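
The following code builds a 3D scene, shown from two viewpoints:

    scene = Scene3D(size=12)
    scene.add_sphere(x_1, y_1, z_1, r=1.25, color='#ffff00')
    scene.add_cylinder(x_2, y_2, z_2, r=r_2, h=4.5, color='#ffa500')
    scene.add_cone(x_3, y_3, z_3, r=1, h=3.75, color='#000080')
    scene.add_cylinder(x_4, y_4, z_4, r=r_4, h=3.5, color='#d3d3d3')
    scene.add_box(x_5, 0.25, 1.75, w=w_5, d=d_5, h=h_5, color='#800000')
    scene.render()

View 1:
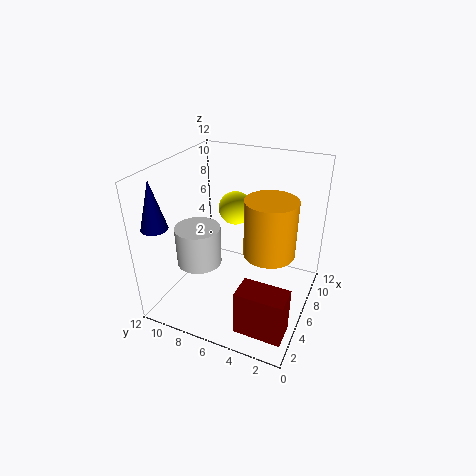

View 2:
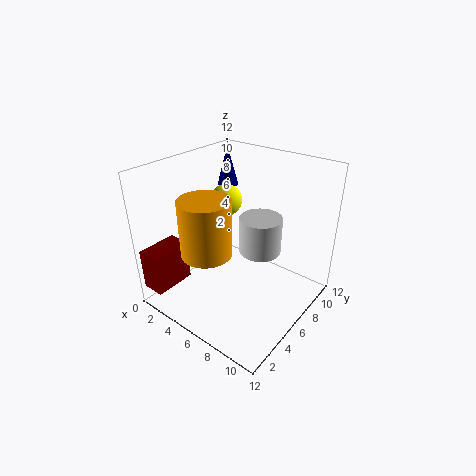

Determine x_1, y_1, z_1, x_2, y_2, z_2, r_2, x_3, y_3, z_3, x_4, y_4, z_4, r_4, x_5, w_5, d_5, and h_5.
x_1 = 5; y_1 = 5.75; z_1 = 9.25; x_2 = 5.25; y_2 = 3; z_2 = 5.75; r_2 = 2; x_3 = 1.25; y_3 = 10.5; z_3 = 8.25; x_4 = 5.75; y_4 = 9.75; z_4 = 2.75; r_4 = 2; x_5 = 0.25; w_5 = 2; d_5 = 3.5; h_5 = 3.5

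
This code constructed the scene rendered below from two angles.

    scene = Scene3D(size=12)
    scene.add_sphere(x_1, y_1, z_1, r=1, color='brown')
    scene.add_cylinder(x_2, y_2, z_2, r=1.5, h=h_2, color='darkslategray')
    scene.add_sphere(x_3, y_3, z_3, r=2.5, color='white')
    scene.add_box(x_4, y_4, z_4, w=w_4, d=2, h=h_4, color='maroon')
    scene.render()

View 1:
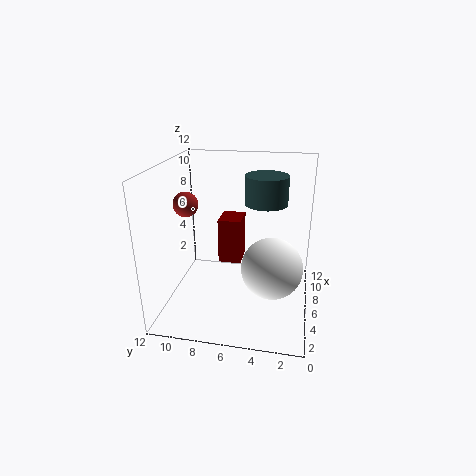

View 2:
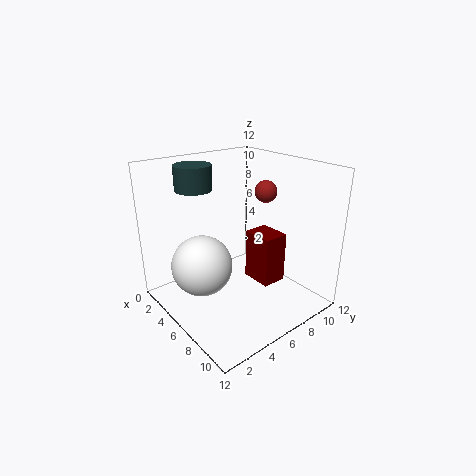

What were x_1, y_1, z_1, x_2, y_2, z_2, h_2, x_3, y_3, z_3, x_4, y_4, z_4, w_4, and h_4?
x_1 = 5
y_1 = 10
z_1 = 9
x_2 = 3.5
y_2 = 3.5
z_2 = 10
h_2 = 2
x_3 = 5
y_3 = 3
z_3 = 4
x_4 = 7
y_4 = 6
z_4 = 3
w_4 = 2.5
h_4 = 4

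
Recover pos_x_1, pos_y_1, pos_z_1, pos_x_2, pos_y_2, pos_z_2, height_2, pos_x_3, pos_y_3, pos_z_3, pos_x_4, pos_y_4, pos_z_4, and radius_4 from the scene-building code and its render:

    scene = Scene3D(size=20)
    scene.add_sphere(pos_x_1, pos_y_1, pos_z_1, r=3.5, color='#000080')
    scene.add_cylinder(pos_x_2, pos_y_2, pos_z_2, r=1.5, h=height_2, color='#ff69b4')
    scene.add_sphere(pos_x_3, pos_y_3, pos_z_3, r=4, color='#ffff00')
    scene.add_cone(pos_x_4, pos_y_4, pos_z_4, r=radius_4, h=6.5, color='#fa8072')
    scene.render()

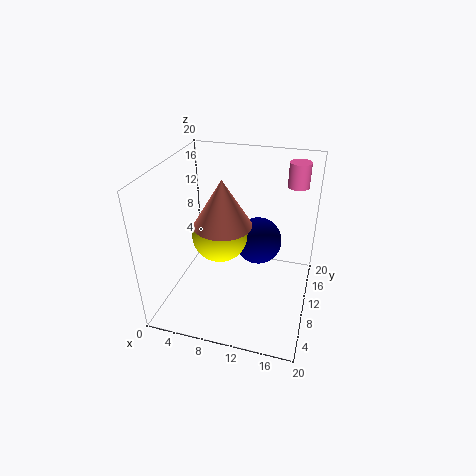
pos_x_1 = 12
pos_y_1 = 14
pos_z_1 = 7.5
pos_x_2 = 17
pos_y_2 = 16
pos_z_2 = 16
height_2 = 3.5
pos_x_3 = 7
pos_y_3 = 11
pos_z_3 = 9.5
pos_x_4 = 8
pos_y_4 = 9.5
pos_z_4 = 12
radius_4 = 4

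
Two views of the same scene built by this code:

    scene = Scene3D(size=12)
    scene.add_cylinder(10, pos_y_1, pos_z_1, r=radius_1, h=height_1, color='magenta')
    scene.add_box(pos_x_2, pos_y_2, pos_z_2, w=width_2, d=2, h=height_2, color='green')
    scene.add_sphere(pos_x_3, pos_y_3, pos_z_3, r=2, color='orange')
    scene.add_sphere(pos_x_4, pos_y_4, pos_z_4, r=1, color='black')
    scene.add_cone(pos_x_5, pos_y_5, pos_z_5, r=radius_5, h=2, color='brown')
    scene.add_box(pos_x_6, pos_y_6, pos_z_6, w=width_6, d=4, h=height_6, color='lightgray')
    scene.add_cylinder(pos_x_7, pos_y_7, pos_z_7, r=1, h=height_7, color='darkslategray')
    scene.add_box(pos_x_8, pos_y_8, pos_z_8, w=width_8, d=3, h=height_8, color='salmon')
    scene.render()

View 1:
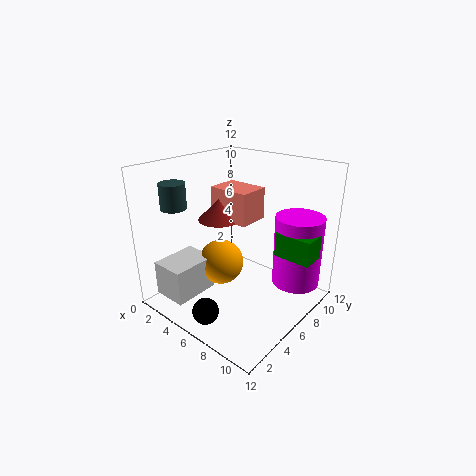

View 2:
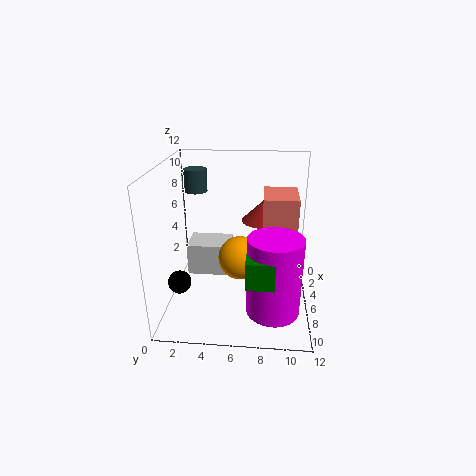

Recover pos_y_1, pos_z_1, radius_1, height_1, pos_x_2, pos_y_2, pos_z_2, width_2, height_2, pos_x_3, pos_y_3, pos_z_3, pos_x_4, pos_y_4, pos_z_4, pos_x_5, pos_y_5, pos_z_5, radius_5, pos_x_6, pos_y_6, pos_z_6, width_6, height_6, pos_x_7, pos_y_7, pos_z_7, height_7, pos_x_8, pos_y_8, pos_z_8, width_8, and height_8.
pos_y_1 = 9, pos_z_1 = 2, radius_1 = 2, height_1 = 6, pos_x_2 = 9, pos_y_2 = 7, pos_z_2 = 5, width_2 = 3, height_2 = 2, pos_x_3 = 4, pos_y_3 = 6, pos_z_3 = 3, pos_x_4 = 7, pos_y_4 = 1, pos_z_4 = 2, pos_x_5 = 2, pos_y_5 = 8, pos_z_5 = 6, radius_5 = 2, pos_x_6 = 1, pos_y_6 = 1, pos_z_6 = 1, width_6 = 3, height_6 = 3, pos_x_7 = 3, pos_y_7 = 2, pos_z_7 = 9, height_7 = 2, pos_x_8 = 1, pos_y_8 = 8, pos_z_8 = 6, width_8 = 4, height_8 = 3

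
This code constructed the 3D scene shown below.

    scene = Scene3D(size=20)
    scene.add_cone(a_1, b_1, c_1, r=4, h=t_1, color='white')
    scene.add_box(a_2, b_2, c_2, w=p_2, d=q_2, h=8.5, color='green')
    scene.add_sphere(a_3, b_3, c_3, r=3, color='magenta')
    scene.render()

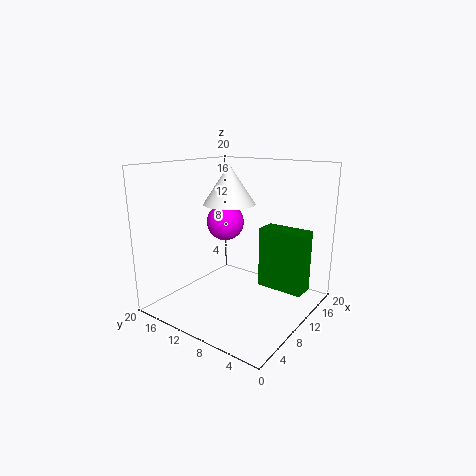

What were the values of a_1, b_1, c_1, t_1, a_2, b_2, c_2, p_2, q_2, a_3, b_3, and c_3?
a_1 = 14; b_1 = 14.5; c_1 = 13.5; t_1 = 6; a_2 = 11.5; b_2 = 1; c_2 = 3; p_2 = 3; q_2 = 6.5; a_3 = 15.5; b_3 = 16.5; c_3 = 10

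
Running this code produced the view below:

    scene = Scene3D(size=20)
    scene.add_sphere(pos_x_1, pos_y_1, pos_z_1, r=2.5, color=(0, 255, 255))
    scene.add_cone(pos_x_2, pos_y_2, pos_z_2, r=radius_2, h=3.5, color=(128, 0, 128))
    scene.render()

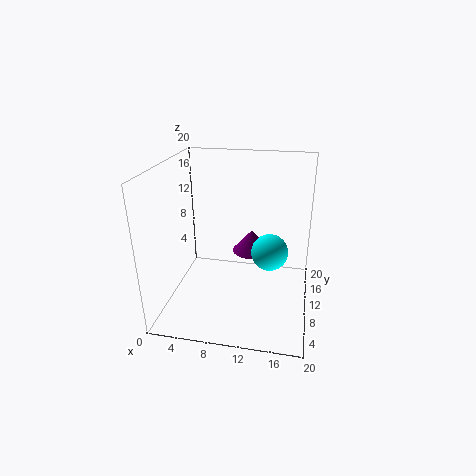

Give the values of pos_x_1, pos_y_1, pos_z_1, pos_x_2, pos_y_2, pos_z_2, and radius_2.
pos_x_1 = 14.5, pos_y_1 = 9.5, pos_z_1 = 8.5, pos_x_2 = 11, pos_y_2 = 16, pos_z_2 = 5, radius_2 = 3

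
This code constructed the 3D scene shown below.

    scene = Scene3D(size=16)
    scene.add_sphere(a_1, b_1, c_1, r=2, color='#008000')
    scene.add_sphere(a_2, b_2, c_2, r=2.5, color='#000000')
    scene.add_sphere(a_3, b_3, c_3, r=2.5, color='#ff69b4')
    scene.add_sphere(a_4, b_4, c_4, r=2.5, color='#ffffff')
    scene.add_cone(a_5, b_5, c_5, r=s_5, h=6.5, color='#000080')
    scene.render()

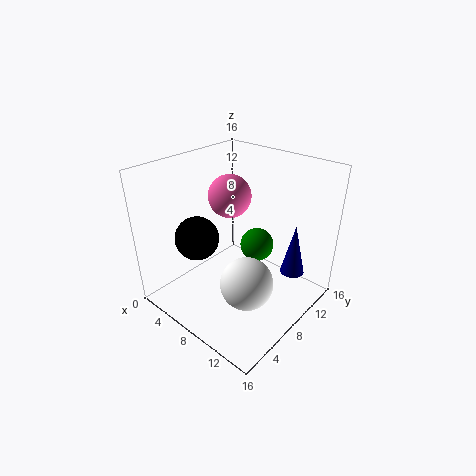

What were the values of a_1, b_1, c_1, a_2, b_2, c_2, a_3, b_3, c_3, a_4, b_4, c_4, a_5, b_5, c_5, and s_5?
a_1 = 8; b_1 = 11.5; c_1 = 5.5; a_2 = 4; b_2 = 5.5; c_2 = 7.5; a_3 = 5; b_3 = 10; c_3 = 11.5; a_4 = 13; b_4 = 3.5; c_4 = 7; a_5 = 11.5; b_5 = 14.5; c_5 = 1.5; s_5 = 1.5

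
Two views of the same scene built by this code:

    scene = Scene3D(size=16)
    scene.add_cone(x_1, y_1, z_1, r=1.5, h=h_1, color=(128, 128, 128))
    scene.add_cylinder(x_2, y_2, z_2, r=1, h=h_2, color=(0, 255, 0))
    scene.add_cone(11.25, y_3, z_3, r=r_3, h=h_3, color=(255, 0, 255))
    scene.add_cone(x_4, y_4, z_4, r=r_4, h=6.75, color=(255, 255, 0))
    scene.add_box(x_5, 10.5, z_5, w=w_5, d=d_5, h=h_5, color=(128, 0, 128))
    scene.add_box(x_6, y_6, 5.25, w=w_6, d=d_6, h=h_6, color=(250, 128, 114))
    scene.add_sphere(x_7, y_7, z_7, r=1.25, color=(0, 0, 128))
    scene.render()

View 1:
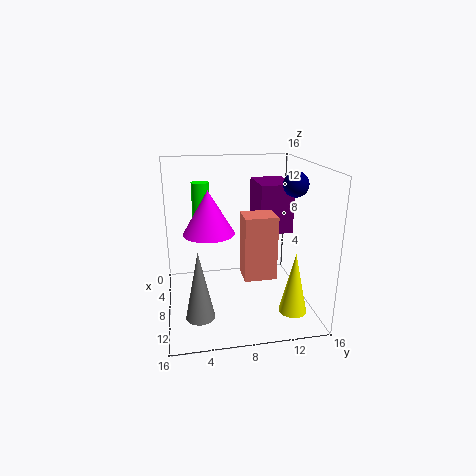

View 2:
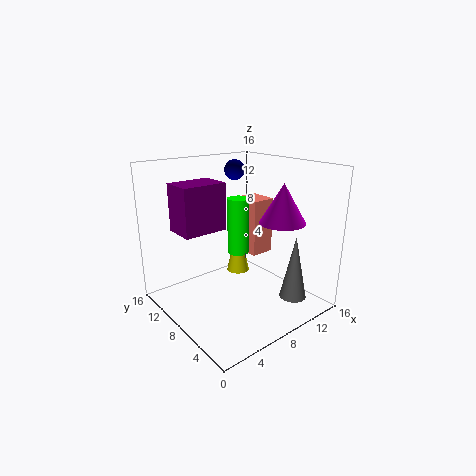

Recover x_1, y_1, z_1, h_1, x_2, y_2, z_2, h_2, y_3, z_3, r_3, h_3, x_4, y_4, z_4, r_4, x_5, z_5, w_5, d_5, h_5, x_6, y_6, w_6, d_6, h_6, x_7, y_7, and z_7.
x_1 = 12.25
y_1 = 3.25
z_1 = 1.25
h_1 = 7.25
x_2 = 5
y_2 = 4.25
z_2 = 8.5
h_2 = 5.25
y_3 = 4.5
z_3 = 10
r_3 = 2.5
h_3 = 4.25
x_4 = 12.25
y_4 = 13.25
z_4 = 0.75
r_4 = 1.5
x_5 = 3
z_5 = 8.25
w_5 = 5.25
d_5 = 3.75
h_5 = 5.5
x_6 = 10.25
y_6 = 7.75
w_6 = 2.75
d_6 = 3.25
h_6 = 6.5
x_7 = 11.5
y_7 = 13
z_7 = 14.5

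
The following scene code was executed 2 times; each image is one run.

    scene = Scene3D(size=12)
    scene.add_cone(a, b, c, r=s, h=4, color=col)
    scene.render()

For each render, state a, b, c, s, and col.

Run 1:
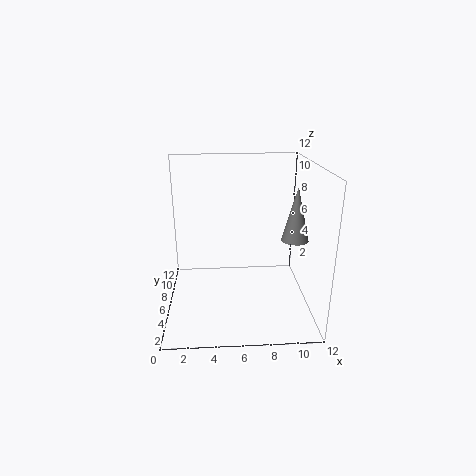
a = 10
b = 3
c = 7
s = 1
col = 'gray'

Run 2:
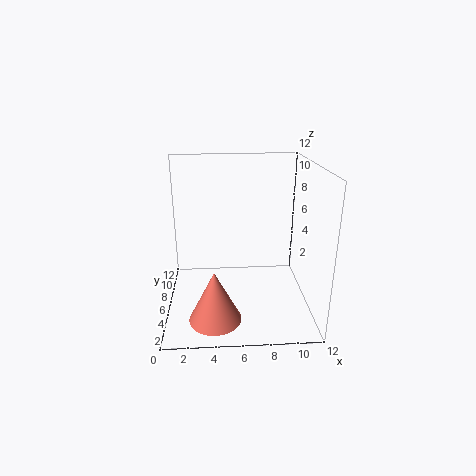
a = 4
b = 2
c = 1
s = 2
col = 'salmon'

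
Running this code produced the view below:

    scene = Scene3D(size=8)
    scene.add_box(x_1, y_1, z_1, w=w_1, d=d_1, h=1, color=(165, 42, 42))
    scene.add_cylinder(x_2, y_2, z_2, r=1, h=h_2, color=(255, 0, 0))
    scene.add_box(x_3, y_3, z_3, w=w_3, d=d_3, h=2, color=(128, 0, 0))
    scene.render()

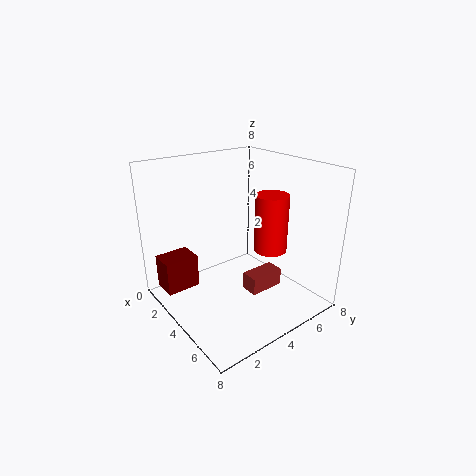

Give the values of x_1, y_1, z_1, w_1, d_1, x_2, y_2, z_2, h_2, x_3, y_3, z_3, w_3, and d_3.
x_1 = 4.5, y_1 = 4, z_1 = 1, w_1 = 1, d_1 = 2, x_2 = 4, y_2 = 6.5, z_2 = 2.5, h_2 = 3.5, x_3 = 0.5, y_3 = 0.5, z_3 = 0.5, w_3 = 1.5, d_3 = 2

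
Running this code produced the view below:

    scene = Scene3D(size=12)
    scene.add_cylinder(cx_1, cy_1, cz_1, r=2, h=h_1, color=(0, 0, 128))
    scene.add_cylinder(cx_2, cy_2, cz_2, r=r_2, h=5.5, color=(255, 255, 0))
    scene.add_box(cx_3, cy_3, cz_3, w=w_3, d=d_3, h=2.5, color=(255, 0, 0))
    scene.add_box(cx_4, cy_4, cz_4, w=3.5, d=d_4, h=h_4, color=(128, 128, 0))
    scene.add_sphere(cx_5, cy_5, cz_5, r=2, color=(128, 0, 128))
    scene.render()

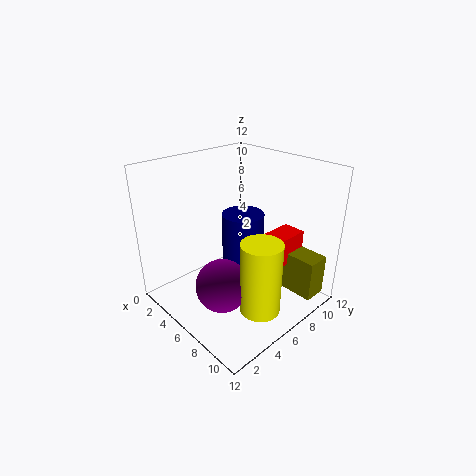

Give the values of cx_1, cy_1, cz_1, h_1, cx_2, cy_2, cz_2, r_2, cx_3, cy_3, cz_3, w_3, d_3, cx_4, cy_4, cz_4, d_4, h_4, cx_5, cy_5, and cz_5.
cx_1 = 3.5, cy_1 = 9, cz_1 = 1.5, h_1 = 5, cx_2 = 10.5, cy_2 = 4, cz_2 = 2.5, r_2 = 1.5, cx_3 = 7, cy_3 = 8, cz_3 = 3.5, w_3 = 2, d_3 = 3, cx_4 = 8, cy_4 = 9, cz_4 = 1, d_4 = 2, h_4 = 3.5, cx_5 = 8, cy_5 = 2.5, cz_5 = 4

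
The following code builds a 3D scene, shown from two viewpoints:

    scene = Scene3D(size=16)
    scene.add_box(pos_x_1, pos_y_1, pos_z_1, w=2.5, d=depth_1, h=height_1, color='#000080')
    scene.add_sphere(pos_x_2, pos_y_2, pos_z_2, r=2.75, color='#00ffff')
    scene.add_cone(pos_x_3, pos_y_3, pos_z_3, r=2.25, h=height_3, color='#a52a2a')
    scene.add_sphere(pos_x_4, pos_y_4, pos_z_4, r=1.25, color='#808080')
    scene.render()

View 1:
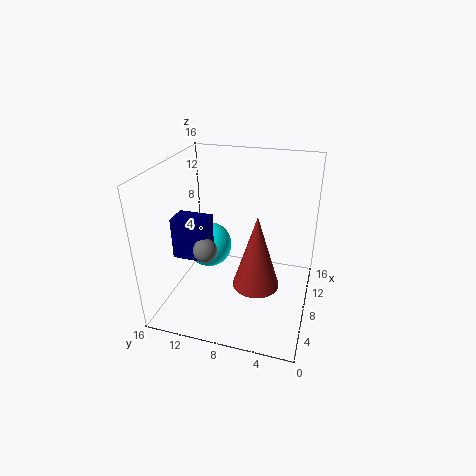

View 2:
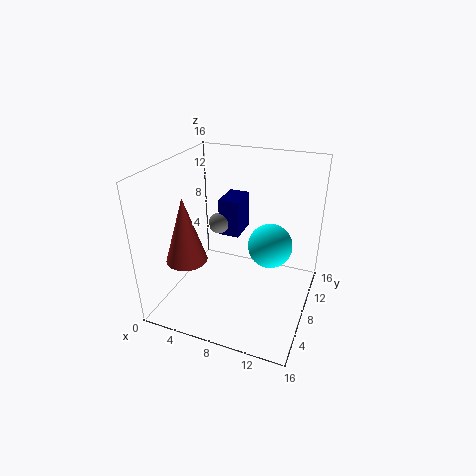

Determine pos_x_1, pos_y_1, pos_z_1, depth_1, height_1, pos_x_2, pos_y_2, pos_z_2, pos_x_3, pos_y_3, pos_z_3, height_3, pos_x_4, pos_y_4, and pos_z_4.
pos_x_1 = 4.5; pos_y_1 = 10.5; pos_z_1 = 6.5; depth_1 = 3.75; height_1 = 4.5; pos_x_2 = 10.5; pos_y_2 = 12.5; pos_z_2 = 5; pos_x_3 = 3.25; pos_y_3 = 4.75; pos_z_3 = 6; height_3 = 7.25; pos_x_4 = 4.5; pos_y_4 = 10.5; pos_z_4 = 8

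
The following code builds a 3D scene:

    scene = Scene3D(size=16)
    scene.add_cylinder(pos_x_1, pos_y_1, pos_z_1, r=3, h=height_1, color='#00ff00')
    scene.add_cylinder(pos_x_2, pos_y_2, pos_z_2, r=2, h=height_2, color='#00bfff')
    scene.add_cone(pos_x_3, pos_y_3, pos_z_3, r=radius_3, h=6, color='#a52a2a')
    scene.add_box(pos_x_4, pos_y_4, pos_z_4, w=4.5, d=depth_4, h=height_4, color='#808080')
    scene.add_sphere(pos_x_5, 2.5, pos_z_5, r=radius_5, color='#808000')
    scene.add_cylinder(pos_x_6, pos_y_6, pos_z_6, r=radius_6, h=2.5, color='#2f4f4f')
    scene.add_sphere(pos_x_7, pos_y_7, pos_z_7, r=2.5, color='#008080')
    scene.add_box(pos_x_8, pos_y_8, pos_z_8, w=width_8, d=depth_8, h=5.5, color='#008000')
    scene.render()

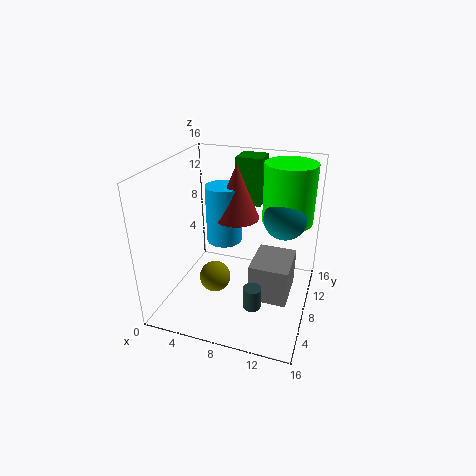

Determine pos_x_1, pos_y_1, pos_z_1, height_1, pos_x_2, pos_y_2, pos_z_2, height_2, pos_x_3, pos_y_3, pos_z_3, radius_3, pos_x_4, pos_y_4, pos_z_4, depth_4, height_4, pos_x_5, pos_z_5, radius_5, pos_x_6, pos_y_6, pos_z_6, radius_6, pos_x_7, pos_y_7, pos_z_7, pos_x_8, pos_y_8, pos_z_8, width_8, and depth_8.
pos_x_1 = 12.5, pos_y_1 = 13, pos_z_1 = 8.5, height_1 = 7, pos_x_2 = 6, pos_y_2 = 9, pos_z_2 = 7, height_2 = 6.5, pos_x_3 = 7.5, pos_y_3 = 9, pos_z_3 = 10, radius_3 = 2.5, pos_x_4 = 9.5, pos_y_4 = 7, pos_z_4 = 0.5, depth_4 = 5.5, height_4 = 4.5, pos_x_5 = 7.5, pos_z_5 = 6.5, radius_5 = 1.5, pos_x_6 = 10.5, pos_y_6 = 5.5, pos_z_6 = 1, radius_6 = 1, pos_x_7 = 12.5, pos_y_7 = 11.5, pos_z_7 = 9.5, pos_x_8 = 6.5, pos_y_8 = 11.5, pos_z_8 = 10.5, width_8 = 3, depth_8 = 3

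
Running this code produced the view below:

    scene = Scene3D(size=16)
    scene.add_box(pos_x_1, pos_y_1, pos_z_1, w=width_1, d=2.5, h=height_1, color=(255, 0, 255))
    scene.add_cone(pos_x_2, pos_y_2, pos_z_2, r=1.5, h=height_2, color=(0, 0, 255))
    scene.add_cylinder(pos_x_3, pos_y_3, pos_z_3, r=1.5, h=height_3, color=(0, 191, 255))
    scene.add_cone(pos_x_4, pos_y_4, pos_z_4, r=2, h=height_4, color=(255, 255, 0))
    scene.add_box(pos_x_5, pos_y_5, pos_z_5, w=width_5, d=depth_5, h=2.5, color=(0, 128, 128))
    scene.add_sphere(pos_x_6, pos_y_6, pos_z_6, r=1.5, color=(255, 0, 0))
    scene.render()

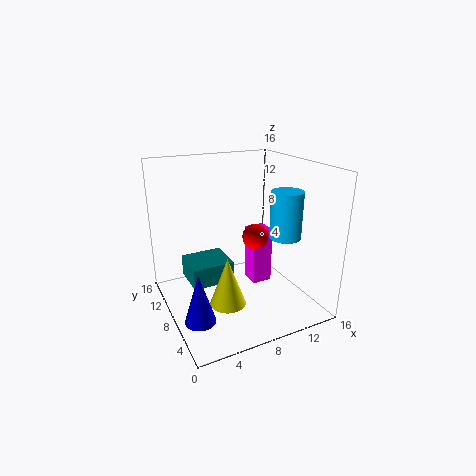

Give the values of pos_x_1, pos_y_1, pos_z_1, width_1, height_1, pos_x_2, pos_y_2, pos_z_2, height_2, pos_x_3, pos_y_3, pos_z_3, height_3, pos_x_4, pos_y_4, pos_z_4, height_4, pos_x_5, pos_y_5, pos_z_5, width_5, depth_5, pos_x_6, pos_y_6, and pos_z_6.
pos_x_1 = 11
pos_y_1 = 9.5
pos_z_1 = 0.5
width_1 = 2.5
height_1 = 7
pos_x_2 = 1.5
pos_y_2 = 3
pos_z_2 = 2.5
height_2 = 5
pos_x_3 = 10
pos_y_3 = 2
pos_z_3 = 10
height_3 = 4.5
pos_x_4 = 6
pos_y_4 = 6.5
pos_z_4 = 1
height_4 = 5.5
pos_x_5 = 3
pos_y_5 = 9
pos_z_5 = 2
width_5 = 5
depth_5 = 4.5
pos_x_6 = 10.5
pos_y_6 = 8.5
pos_z_6 = 7.5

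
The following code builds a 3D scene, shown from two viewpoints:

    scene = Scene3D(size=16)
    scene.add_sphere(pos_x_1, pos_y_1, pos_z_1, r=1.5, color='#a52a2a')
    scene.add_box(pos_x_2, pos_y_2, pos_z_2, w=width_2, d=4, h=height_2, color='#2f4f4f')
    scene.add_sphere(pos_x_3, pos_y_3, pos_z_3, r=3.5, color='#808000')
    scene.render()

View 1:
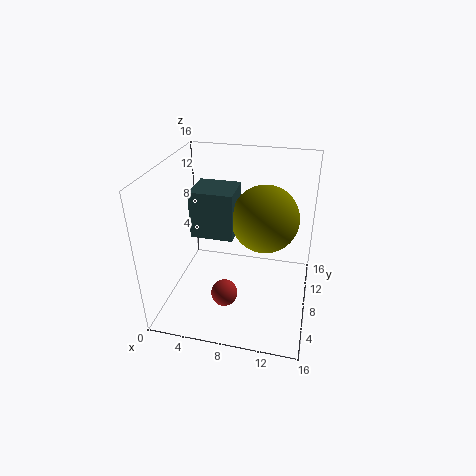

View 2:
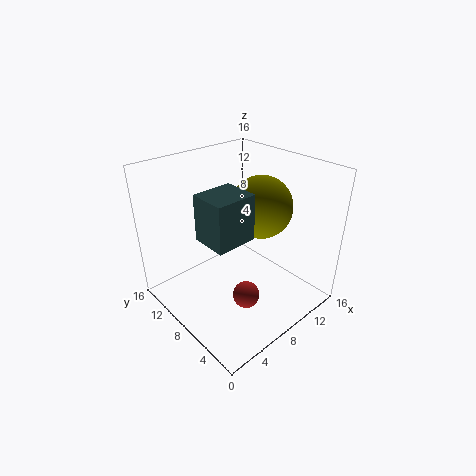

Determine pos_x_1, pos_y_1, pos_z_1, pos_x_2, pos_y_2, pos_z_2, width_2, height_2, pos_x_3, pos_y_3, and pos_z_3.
pos_x_1 = 7, pos_y_1 = 5.5, pos_z_1 = 2, pos_x_2 = 3.5, pos_y_2 = 5.5, pos_z_2 = 9, width_2 = 4.5, height_2 = 5, pos_x_3 = 11, pos_y_3 = 7.5, pos_z_3 = 11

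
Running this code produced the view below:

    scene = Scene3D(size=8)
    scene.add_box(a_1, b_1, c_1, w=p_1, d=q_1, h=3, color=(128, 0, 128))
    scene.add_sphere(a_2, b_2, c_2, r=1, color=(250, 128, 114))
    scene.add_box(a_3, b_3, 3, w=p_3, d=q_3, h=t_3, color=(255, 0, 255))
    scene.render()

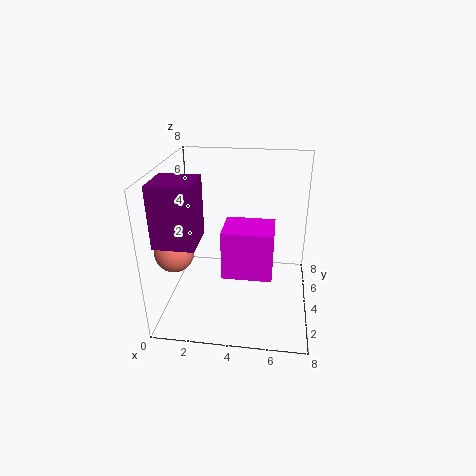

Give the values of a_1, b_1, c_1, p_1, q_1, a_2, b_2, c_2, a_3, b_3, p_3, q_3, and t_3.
a_1 = 0.5
b_1 = 0.5
c_1 = 5
p_1 = 2
q_1 = 2
a_2 = 1
b_2 = 2
c_2 = 4
a_3 = 3.5
b_3 = 1.5
p_3 = 2.5
q_3 = 2
t_3 = 2.5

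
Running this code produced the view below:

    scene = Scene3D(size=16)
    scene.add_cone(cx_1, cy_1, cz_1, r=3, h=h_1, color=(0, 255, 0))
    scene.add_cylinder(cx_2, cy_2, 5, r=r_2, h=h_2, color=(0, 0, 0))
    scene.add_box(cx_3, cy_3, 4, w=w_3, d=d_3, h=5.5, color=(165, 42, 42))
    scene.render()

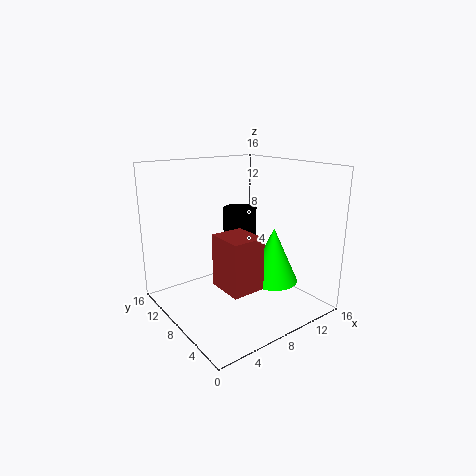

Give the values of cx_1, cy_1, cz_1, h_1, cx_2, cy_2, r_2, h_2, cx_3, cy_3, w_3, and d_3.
cx_1 = 12.5
cy_1 = 7
cz_1 = 2
h_1 = 6.5
cx_2 = 10.5
cy_2 = 11
r_2 = 2
h_2 = 5.5
cx_3 = 4
cy_3 = 3
w_3 = 3.5
d_3 = 4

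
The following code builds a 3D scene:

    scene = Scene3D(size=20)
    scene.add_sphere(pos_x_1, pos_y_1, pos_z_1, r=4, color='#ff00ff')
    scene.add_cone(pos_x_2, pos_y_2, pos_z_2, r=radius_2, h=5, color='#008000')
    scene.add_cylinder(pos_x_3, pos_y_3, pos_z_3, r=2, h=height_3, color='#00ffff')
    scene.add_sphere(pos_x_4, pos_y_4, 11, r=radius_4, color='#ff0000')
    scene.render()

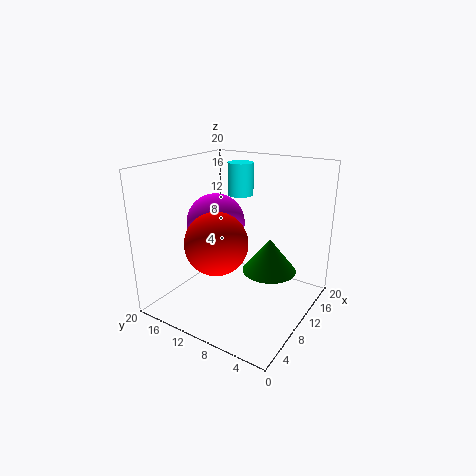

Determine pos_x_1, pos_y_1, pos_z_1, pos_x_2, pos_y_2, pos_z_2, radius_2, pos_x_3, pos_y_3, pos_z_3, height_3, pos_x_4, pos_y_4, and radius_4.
pos_x_1 = 9; pos_y_1 = 13; pos_z_1 = 12; pos_x_2 = 14; pos_y_2 = 7; pos_z_2 = 4; radius_2 = 4; pos_x_3 = 17; pos_y_3 = 14; pos_z_3 = 14; height_3 = 5; pos_x_4 = 5; pos_y_4 = 10; radius_4 = 4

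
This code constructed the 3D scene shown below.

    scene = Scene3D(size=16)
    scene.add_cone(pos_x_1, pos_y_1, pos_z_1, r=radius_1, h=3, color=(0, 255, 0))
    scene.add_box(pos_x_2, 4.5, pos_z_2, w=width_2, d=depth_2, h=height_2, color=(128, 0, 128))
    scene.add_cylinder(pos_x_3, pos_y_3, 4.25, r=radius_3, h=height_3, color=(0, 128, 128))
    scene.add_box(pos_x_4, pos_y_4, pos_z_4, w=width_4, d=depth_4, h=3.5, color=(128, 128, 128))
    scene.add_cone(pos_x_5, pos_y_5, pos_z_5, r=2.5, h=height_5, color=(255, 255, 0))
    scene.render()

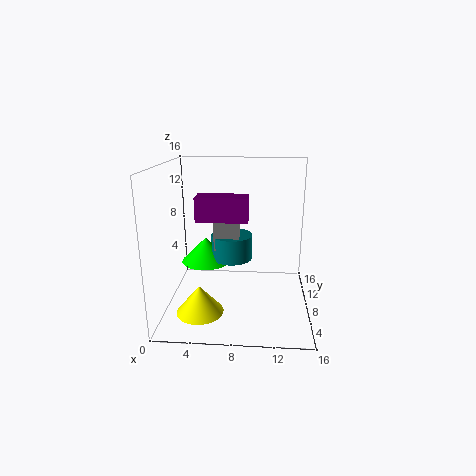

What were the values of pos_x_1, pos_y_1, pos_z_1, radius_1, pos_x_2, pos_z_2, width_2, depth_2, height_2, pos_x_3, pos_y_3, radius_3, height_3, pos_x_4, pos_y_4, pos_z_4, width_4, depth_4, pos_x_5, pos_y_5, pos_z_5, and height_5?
pos_x_1 = 3.75; pos_y_1 = 11.25; pos_z_1 = 3.75; radius_1 = 3; pos_x_2 = 4; pos_z_2 = 10.75; width_2 = 5.25; depth_2 = 2.25; height_2 = 2.5; pos_x_3 = 7; pos_y_3 = 11.25; radius_3 = 2.5; height_3 = 3; pos_x_4 = 5; pos_y_4 = 9.5; pos_z_4 = 5.75; width_4 = 3; depth_4 = 2.25; pos_x_5 = 4.25; pos_y_5 = 4; pos_z_5 = 1; height_5 = 3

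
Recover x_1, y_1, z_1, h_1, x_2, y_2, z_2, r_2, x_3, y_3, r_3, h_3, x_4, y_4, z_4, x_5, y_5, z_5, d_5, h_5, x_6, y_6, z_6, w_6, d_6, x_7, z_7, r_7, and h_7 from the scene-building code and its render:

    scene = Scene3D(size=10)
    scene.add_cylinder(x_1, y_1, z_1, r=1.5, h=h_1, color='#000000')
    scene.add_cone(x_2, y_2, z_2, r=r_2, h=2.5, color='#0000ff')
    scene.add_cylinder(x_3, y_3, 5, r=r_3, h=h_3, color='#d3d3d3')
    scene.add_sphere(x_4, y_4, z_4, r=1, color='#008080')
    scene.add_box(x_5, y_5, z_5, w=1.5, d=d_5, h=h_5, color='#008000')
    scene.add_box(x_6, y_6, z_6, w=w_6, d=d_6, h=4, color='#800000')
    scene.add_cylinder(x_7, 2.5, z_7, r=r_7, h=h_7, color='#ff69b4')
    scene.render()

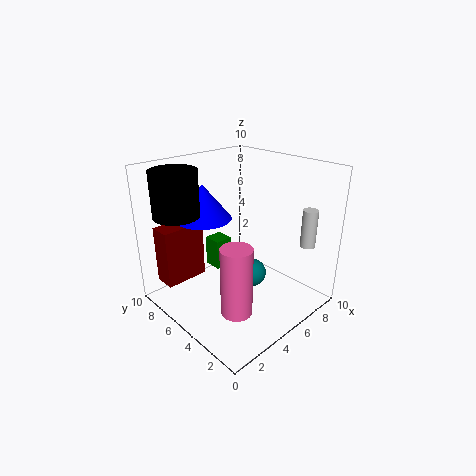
x_1 = 1.5, y_1 = 7, z_1 = 7, h_1 = 3, x_2 = 4, y_2 = 7.5, z_2 = 6, r_2 = 2, x_3 = 7.5, y_3 = 1, r_3 = 0.5, h_3 = 2.5, x_4 = 6, y_4 = 4.5, z_4 = 2, x_5 = 6, y_5 = 8.5, z_5 = 0.5, d_5 = 1.5, h_5 = 2.5, x_6 = 0.5, y_6 = 7, z_6 = 2, w_6 = 3, d_6 = 1.5, x_7 = 2.5, z_7 = 1.5, r_7 = 1, h_7 = 4.5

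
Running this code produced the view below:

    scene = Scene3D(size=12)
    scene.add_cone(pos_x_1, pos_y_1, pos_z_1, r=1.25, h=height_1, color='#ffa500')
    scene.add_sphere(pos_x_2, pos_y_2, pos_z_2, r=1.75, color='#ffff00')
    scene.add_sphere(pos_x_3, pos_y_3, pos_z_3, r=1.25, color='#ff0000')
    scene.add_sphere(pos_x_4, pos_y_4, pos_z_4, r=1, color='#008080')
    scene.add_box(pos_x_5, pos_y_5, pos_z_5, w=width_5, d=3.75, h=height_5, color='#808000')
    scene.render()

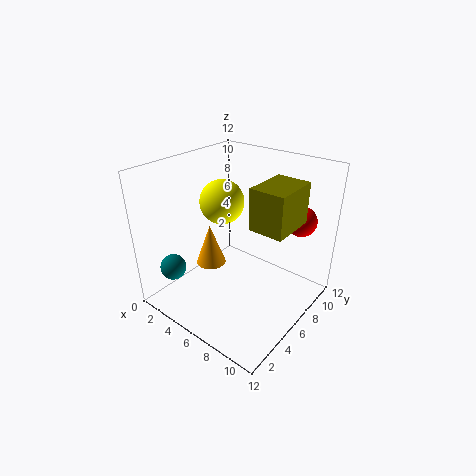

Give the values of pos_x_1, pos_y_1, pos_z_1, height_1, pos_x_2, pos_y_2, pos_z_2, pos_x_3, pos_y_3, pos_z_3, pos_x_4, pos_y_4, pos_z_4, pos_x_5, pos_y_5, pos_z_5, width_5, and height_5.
pos_x_1 = 4; pos_y_1 = 4.75; pos_z_1 = 3.5; height_1 = 3.5; pos_x_2 = 5; pos_y_2 = 5.25; pos_z_2 = 9.25; pos_x_3 = 10; pos_y_3 = 9.25; pos_z_3 = 7.5; pos_x_4 = 3.5; pos_y_4 = 1; pos_z_4 = 4.75; pos_x_5 = 8; pos_y_5 = 4.75; pos_z_5 = 8; width_5 = 2.75; height_5 = 3.25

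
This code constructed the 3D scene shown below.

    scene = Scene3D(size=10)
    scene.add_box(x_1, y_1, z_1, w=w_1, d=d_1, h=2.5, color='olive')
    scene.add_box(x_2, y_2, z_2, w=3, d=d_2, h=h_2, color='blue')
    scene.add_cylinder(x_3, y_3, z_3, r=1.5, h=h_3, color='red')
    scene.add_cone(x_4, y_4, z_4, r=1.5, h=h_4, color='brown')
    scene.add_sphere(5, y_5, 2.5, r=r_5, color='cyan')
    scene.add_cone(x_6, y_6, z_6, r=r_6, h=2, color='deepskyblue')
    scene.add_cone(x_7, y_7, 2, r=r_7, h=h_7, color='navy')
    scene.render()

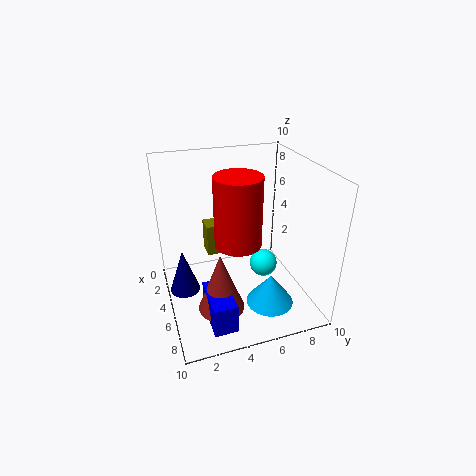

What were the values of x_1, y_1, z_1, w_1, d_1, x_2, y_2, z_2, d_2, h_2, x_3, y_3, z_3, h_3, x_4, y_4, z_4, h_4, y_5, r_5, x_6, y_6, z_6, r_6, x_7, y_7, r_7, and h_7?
x_1 = 0.5
y_1 = 3.5
z_1 = 2
w_1 = 1.5
d_1 = 2
x_2 = 6.5
y_2 = 2
z_2 = 1
d_2 = 1.5
h_2 = 2
x_3 = 6.5
y_3 = 4.5
z_3 = 5.5
h_3 = 4.5
x_4 = 7.5
y_4 = 3
z_4 = 1.5
h_4 = 4
y_5 = 7
r_5 = 1
x_6 = 8.5
y_6 = 6
z_6 = 2
r_6 = 1.5
x_7 = 5.5
y_7 = 1
r_7 = 1
h_7 = 3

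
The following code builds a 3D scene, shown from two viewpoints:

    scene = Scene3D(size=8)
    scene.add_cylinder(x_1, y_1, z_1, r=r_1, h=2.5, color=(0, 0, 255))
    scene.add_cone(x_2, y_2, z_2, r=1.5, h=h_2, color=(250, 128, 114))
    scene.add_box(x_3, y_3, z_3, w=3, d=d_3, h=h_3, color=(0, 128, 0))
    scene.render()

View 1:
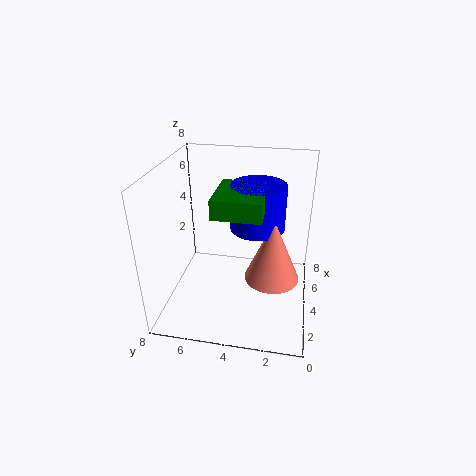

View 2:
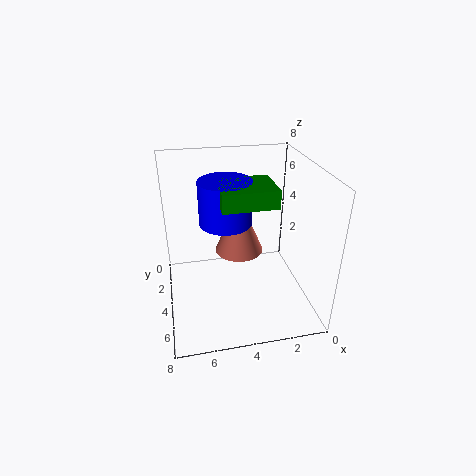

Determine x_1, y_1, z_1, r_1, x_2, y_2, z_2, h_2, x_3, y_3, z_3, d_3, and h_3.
x_1 = 4.5; y_1 = 3; z_1 = 4.5; r_1 = 1.5; x_2 = 3.5; y_2 = 2; z_2 = 2; h_2 = 3.5; x_3 = 2; y_3 = 2.5; z_3 = 6; d_3 = 2.5; h_3 = 1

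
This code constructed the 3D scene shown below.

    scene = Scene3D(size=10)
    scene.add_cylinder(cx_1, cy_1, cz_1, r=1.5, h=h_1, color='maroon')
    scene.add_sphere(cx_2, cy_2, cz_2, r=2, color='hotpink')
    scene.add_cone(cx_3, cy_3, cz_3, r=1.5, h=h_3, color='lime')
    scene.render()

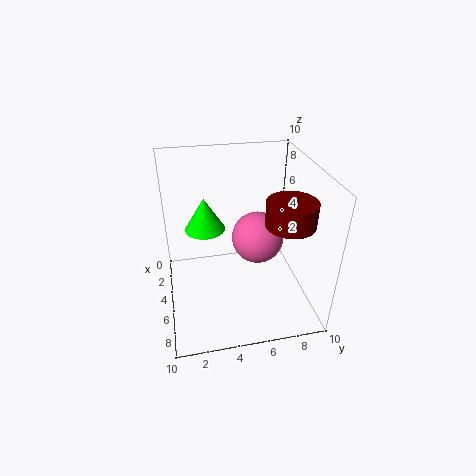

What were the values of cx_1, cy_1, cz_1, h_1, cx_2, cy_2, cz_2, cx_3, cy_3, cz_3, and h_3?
cx_1 = 8
cy_1 = 7.5
cz_1 = 7.5
h_1 = 1.5
cx_2 = 3
cy_2 = 7
cz_2 = 3.5
cx_3 = 2.5
cy_3 = 3
cz_3 = 4.5
h_3 = 2.5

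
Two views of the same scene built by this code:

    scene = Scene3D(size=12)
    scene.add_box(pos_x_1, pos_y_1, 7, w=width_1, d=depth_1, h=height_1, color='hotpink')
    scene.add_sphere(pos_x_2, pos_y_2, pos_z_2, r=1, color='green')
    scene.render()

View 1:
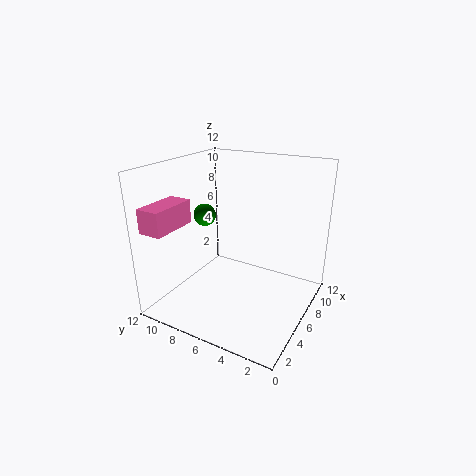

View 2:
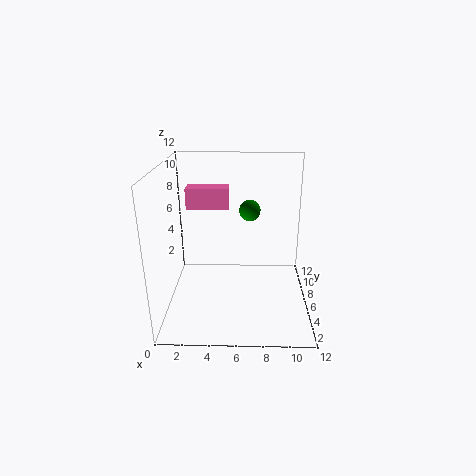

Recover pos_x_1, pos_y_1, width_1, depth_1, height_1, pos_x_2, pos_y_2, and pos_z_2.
pos_x_1 = 1, pos_y_1 = 10, width_1 = 4, depth_1 = 2, height_1 = 2, pos_x_2 = 7, pos_y_2 = 10, pos_z_2 = 7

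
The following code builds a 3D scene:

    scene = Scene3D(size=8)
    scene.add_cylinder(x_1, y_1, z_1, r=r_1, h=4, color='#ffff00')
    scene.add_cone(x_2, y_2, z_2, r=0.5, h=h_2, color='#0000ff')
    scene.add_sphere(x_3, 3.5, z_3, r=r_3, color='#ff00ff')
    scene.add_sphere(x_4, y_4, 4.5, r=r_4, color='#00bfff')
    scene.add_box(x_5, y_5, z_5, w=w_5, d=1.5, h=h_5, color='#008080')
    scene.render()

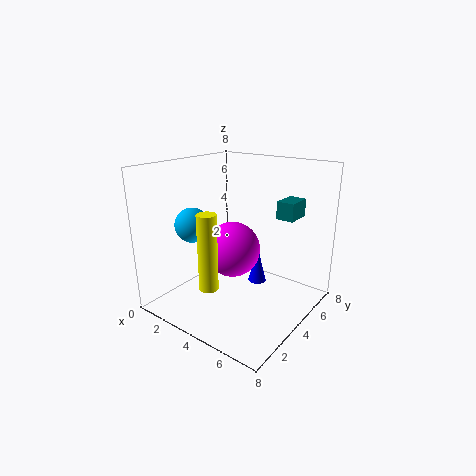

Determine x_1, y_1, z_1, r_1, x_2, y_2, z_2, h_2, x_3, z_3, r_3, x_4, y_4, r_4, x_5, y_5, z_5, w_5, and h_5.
x_1 = 4; y_1 = 1.5; z_1 = 2; r_1 = 0.5; x_2 = 5; y_2 = 4.5; z_2 = 1.5; h_2 = 2; x_3 = 4; z_3 = 3.5; r_3 = 1.5; x_4 = 1.5; y_4 = 3; r_4 = 1; x_5 = 5.5; y_5 = 5.5; z_5 = 5; w_5 = 1; h_5 = 1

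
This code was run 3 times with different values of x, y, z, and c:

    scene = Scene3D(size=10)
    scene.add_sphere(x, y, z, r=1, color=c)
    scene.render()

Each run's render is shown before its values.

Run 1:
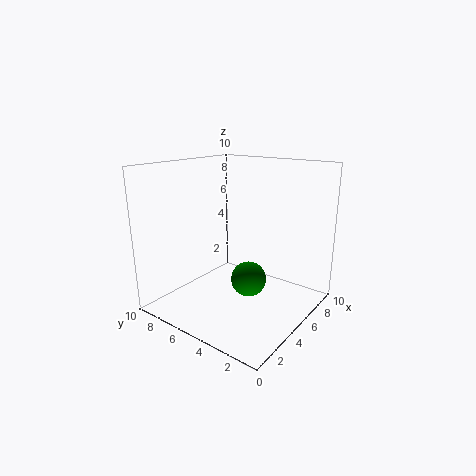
x = 2; y = 2; z = 4; c = 'green'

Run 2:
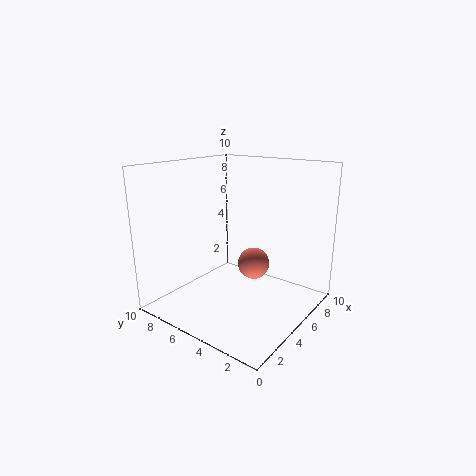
x = 4; y = 3; z = 4; c = 'salmon'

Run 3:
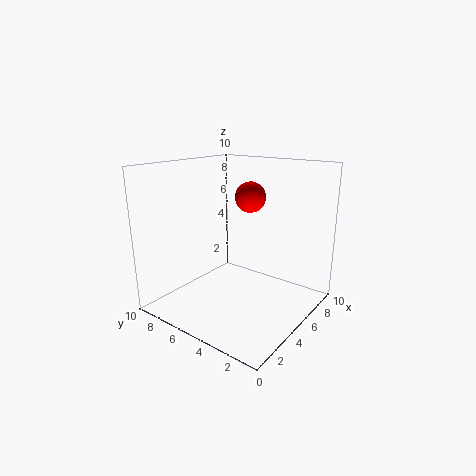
x = 5; y = 4; z = 8; c = 'red'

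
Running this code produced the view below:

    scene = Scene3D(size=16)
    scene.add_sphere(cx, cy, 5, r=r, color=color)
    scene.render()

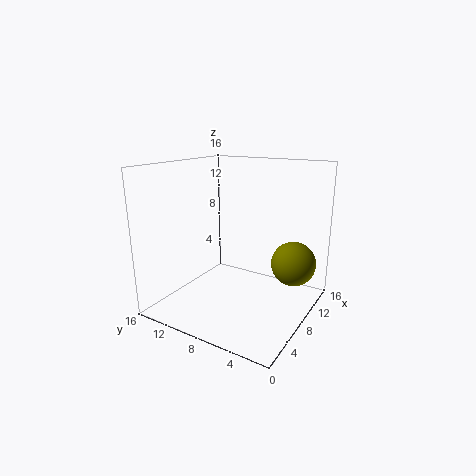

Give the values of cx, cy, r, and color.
cx = 11; cy = 2.5; r = 2.5; color = 'olive'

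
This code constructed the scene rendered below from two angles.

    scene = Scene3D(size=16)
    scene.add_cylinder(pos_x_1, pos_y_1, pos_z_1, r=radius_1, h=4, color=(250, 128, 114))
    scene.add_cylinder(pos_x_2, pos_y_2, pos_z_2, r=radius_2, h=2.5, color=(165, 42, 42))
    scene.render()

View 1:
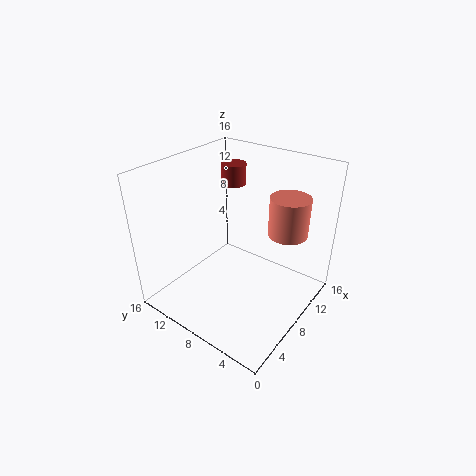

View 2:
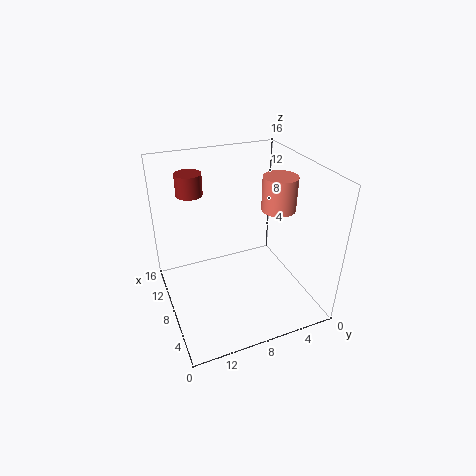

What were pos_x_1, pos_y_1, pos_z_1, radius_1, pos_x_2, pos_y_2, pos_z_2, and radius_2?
pos_x_1 = 9; pos_y_1 = 2.5; pos_z_1 = 10; radius_1 = 2; pos_x_2 = 12.5; pos_y_2 = 12; pos_z_2 = 12; radius_2 = 1.5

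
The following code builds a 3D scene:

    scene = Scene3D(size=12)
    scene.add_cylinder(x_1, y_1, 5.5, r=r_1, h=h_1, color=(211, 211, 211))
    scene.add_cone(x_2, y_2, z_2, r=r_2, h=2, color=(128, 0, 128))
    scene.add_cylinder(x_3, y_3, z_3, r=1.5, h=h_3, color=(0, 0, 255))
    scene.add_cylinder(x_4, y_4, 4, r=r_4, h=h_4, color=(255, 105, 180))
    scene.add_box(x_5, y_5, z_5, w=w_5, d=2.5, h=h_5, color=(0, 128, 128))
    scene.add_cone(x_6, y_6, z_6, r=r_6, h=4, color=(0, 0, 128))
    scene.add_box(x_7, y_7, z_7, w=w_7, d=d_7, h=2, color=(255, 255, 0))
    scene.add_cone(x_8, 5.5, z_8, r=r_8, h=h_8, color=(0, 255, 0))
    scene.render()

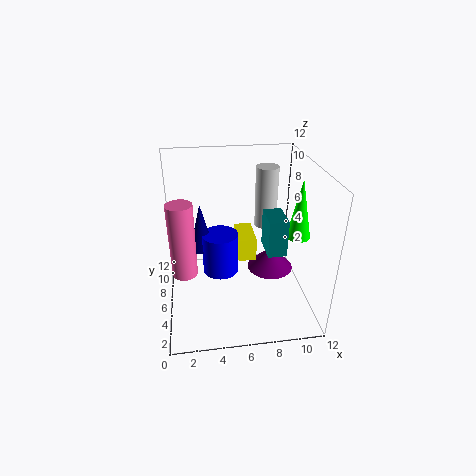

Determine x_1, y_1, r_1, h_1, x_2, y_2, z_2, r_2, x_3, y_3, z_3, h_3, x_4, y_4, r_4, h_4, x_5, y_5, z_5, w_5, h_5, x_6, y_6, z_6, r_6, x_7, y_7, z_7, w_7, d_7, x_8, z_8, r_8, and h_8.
x_1 = 9, y_1 = 9, r_1 = 1, h_1 = 5.5, x_2 = 9, y_2 = 6.5, z_2 = 2.5, r_2 = 2, x_3 = 4.5, y_3 = 6, z_3 = 3, h_3 = 3.5, x_4 = 1.5, y_4 = 4.5, r_4 = 1, h_4 = 6, x_5 = 8, y_5 = 3.5, z_5 = 5.5, w_5 = 1.5, h_5 = 3, x_6 = 3, y_6 = 6.5, z_6 = 5, r_6 = 1, x_7 = 6, y_7 = 5.5, z_7 = 4, w_7 = 1.5, d_7 = 3, x_8 = 11, z_8 = 6, r_8 = 1, h_8 = 5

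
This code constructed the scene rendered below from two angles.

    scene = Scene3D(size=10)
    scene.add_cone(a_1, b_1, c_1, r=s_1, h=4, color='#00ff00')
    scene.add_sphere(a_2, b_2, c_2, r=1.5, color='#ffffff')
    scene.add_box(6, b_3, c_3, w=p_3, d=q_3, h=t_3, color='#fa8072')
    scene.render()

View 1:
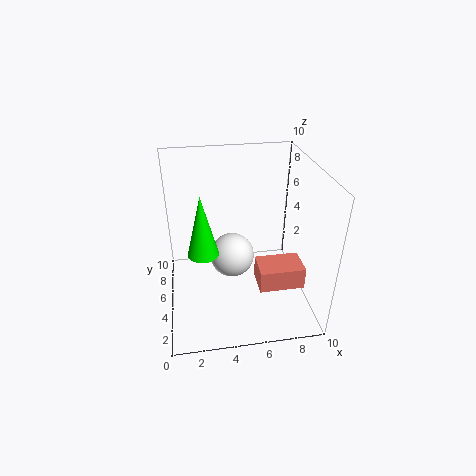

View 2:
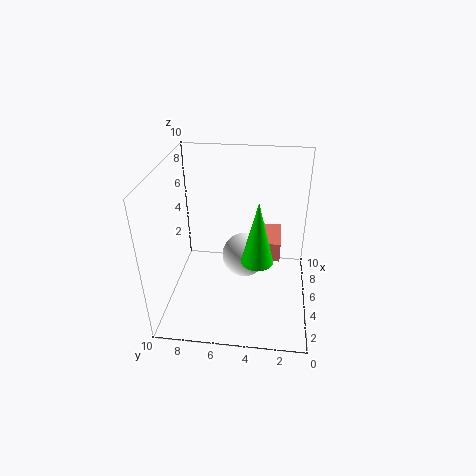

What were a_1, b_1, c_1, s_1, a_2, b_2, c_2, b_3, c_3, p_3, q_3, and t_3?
a_1 = 2.5
b_1 = 3.5
c_1 = 5
s_1 = 1
a_2 = 4.5
b_2 = 4.5
c_2 = 4
b_3 = 2
c_3 = 2.5
p_3 = 3
q_3 = 2
t_3 = 1.5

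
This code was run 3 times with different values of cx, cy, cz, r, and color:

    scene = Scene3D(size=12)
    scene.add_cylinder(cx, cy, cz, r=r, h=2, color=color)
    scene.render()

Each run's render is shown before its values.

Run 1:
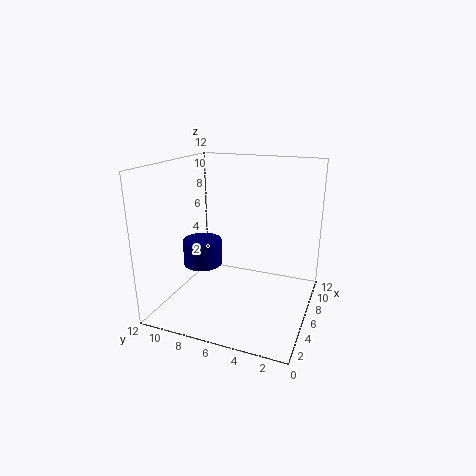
cx = 3.5; cy = 8; cz = 4.5; r = 1.5; color = 'navy'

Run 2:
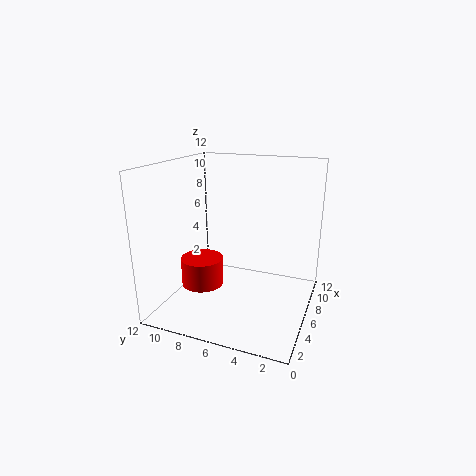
cx = 1.5; cy = 7; cz = 4; r = 1.5; color = 'red'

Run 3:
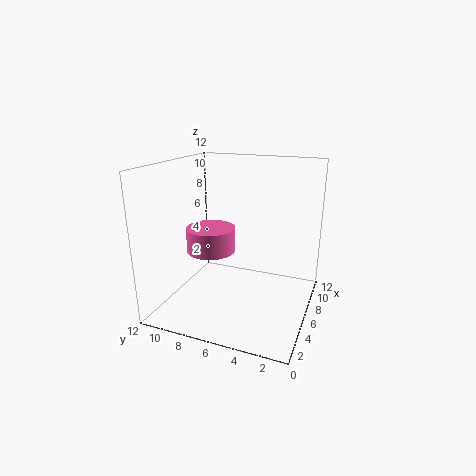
cx = 5; cy = 8; cz = 5; r = 2; color = 'hotpink'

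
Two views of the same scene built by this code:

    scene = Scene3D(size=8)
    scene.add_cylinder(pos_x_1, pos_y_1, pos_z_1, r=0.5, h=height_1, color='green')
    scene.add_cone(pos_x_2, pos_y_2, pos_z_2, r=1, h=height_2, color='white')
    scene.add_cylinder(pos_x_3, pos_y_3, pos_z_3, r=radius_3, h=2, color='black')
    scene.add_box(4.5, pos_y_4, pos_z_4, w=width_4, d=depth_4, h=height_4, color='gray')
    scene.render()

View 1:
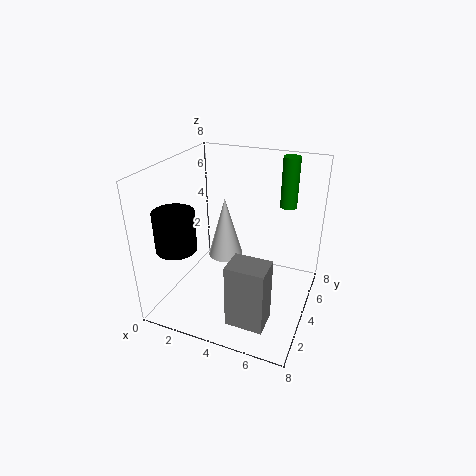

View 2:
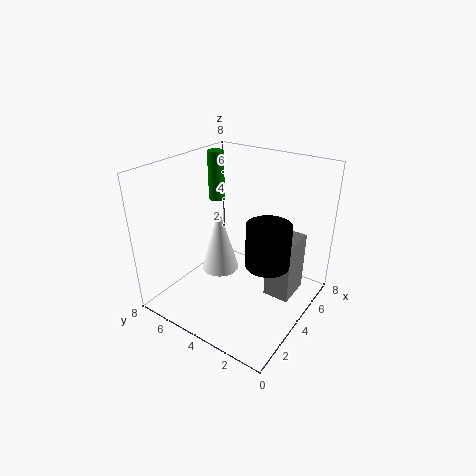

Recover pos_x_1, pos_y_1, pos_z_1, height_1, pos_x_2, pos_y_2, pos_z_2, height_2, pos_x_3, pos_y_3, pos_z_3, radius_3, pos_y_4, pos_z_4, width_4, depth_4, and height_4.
pos_x_1 = 6, pos_y_1 = 7, pos_z_1 = 5, height_1 = 3, pos_x_2 = 3, pos_y_2 = 4.5, pos_z_2 = 2.5, height_2 = 3.5, pos_x_3 = 2, pos_y_3 = 1, pos_z_3 = 4.5, radius_3 = 1, pos_y_4 = 1, pos_z_4 = 0.5, width_4 = 2, depth_4 = 1.5, height_4 = 3.5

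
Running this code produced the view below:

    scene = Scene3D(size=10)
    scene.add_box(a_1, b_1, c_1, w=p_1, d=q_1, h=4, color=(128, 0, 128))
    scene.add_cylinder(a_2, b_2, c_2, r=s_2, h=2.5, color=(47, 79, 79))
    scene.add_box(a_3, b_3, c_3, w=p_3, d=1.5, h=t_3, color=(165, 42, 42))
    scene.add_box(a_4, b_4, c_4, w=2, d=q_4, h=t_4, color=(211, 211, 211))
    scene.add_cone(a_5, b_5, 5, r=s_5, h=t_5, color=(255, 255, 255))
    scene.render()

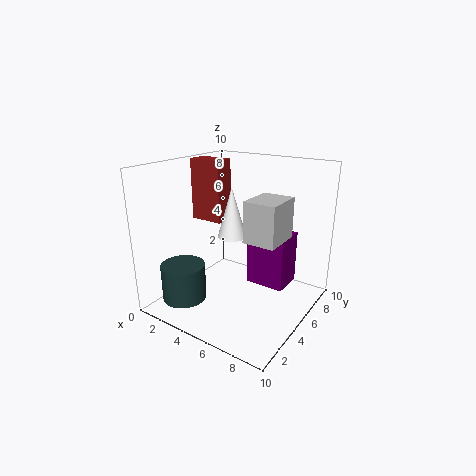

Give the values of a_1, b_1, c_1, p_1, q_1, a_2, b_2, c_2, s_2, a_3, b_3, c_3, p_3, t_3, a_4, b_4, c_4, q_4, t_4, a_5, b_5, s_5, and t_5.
a_1 = 4.5; b_1 = 7; c_1 = 0.5; p_1 = 3; q_1 = 2.5; a_2 = 2.5; b_2 = 2; c_2 = 1; s_2 = 1.5; a_3 = 0.5; b_3 = 5.5; c_3 = 5.5; p_3 = 2.5; t_3 = 4.5; a_4 = 7; b_4 = 2.5; c_4 = 6; q_4 = 2.5; t_4 = 2.5; a_5 = 4.5; b_5 = 5; s_5 = 1; t_5 = 3.5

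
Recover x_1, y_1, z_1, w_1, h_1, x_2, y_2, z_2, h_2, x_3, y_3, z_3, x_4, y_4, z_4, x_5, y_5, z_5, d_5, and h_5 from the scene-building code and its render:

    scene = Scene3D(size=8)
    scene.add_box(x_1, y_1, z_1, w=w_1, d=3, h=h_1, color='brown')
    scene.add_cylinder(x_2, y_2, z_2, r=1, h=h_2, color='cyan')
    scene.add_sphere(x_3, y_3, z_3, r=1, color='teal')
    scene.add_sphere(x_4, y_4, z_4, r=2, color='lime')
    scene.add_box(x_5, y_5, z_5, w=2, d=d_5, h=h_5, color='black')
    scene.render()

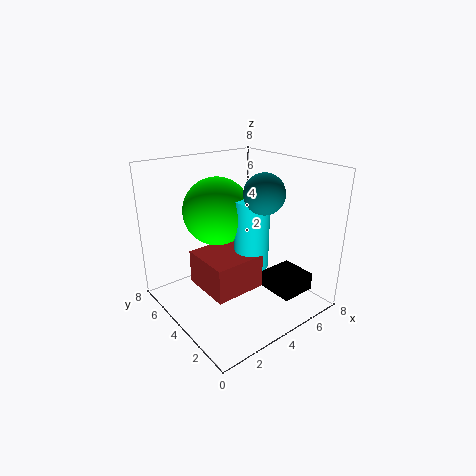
x_1 = 2; y_1 = 3; z_1 = 1; w_1 = 3; h_1 = 2; x_2 = 5; y_2 = 4; z_2 = 2; h_2 = 4; x_3 = 4; y_3 = 2; z_3 = 7; x_4 = 4; y_4 = 6; z_4 = 5; x_5 = 5; y_5 = 1; z_5 = 1; d_5 = 2; h_5 = 1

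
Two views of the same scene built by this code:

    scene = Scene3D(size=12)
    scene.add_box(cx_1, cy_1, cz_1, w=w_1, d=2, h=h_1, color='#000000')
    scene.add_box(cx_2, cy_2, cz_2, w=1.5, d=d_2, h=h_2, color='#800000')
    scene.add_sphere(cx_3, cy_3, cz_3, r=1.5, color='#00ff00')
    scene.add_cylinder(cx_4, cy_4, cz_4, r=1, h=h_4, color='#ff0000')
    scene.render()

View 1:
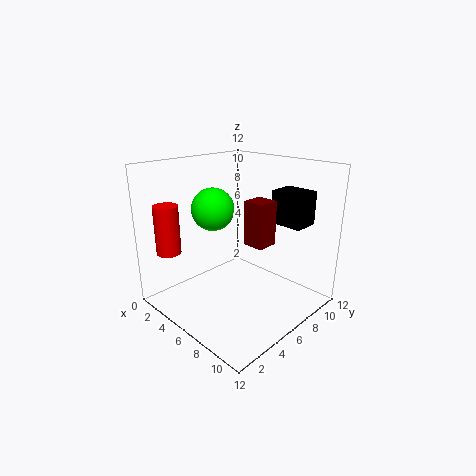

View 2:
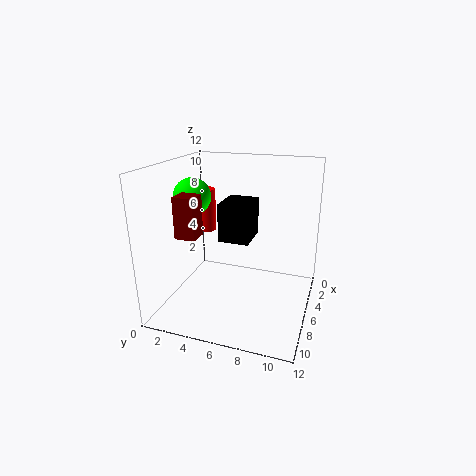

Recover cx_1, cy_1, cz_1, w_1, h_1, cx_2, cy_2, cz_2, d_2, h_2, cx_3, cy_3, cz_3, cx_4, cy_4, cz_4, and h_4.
cx_1 = 9; cy_1 = 6.5; cz_1 = 8; w_1 = 2.5; h_1 = 2.5; cx_2 = 9.5; cy_2 = 3; cz_2 = 7.5; d_2 = 1.5; h_2 = 3; cx_3 = 7; cy_3 = 2.5; cz_3 = 9.5; cx_4 = 2.5; cy_4 = 1.5; cz_4 = 5; h_4 = 4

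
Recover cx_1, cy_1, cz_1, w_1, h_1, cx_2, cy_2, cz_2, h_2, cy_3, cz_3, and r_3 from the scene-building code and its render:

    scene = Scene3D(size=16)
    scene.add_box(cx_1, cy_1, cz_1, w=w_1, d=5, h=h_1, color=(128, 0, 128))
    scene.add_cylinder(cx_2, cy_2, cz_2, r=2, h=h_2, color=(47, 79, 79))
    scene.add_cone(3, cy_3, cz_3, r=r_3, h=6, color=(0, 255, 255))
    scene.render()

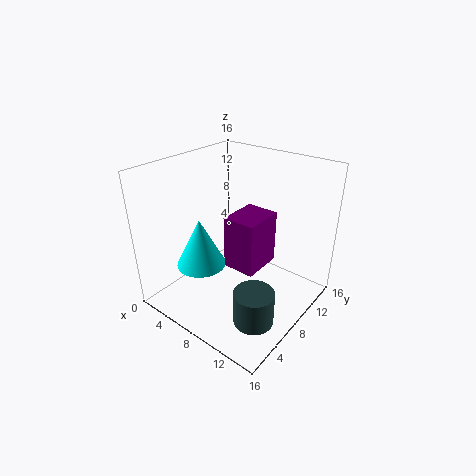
cx_1 = 5.5, cy_1 = 8.5, cz_1 = 3, w_1 = 4, h_1 = 6.5, cx_2 = 13.5, cy_2 = 3.5, cz_2 = 2.5, h_2 = 3.5, cy_3 = 7, cz_3 = 3, r_3 = 3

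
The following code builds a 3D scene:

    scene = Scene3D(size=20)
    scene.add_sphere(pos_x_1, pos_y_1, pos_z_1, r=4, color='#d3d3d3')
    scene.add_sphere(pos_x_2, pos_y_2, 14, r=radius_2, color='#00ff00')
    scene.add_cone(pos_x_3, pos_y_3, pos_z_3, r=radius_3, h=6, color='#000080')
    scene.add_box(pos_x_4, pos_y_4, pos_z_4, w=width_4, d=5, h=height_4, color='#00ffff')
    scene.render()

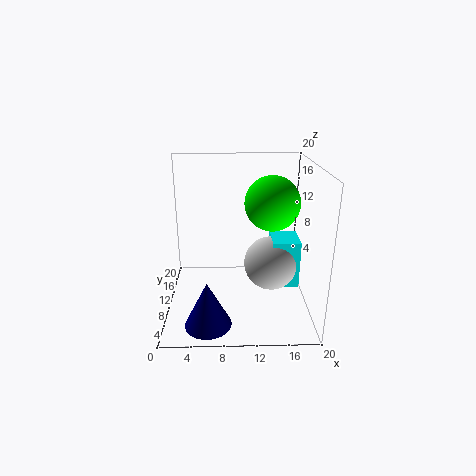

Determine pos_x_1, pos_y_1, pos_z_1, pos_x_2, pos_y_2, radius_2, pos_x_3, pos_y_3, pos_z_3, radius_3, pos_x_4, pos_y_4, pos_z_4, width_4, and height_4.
pos_x_1 = 15; pos_y_1 = 12; pos_z_1 = 5; pos_x_2 = 15; pos_y_2 = 13; radius_2 = 4; pos_x_3 = 6; pos_y_3 = 3; pos_z_3 = 1; radius_3 = 3; pos_x_4 = 15; pos_y_4 = 10; pos_z_4 = 2; width_4 = 4; height_4 = 7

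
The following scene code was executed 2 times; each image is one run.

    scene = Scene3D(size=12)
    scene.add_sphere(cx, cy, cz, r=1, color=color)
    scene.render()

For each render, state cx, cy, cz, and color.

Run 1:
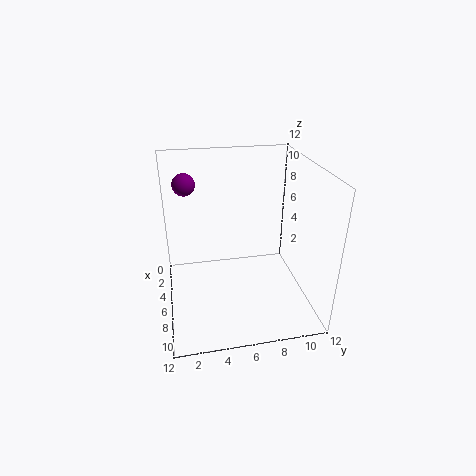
cx = 2
cy = 2
cz = 9.5
color = 'purple'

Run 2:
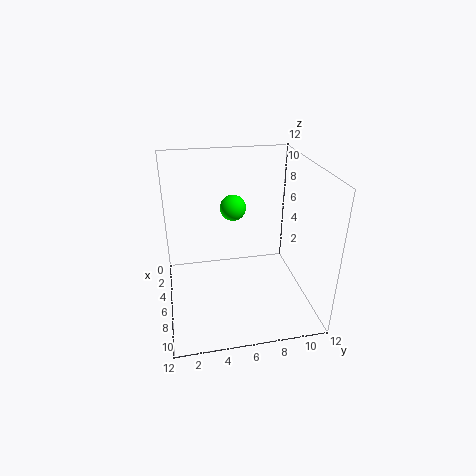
cx = 6.5
cy = 5.5
cz = 9
color = 'lime'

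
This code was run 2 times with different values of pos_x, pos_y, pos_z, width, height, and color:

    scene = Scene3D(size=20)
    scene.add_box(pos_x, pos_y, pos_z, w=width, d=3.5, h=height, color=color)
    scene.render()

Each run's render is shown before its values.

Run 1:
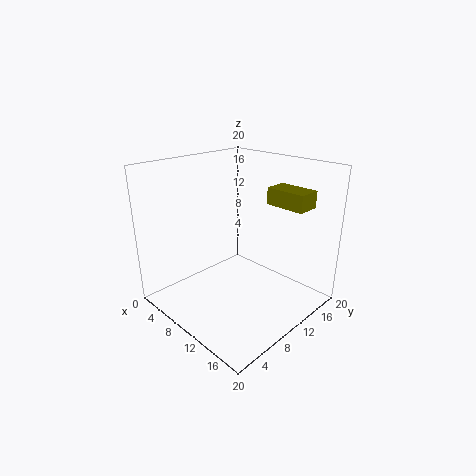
pos_x = 10, pos_y = 16, pos_z = 13.5, width = 6, height = 2.5, color = 'olive'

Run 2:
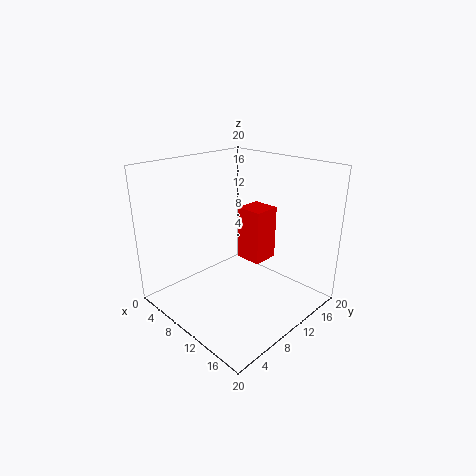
pos_x = 11, pos_y = 9, pos_z = 8, width = 3.5, height = 7, color = 'red'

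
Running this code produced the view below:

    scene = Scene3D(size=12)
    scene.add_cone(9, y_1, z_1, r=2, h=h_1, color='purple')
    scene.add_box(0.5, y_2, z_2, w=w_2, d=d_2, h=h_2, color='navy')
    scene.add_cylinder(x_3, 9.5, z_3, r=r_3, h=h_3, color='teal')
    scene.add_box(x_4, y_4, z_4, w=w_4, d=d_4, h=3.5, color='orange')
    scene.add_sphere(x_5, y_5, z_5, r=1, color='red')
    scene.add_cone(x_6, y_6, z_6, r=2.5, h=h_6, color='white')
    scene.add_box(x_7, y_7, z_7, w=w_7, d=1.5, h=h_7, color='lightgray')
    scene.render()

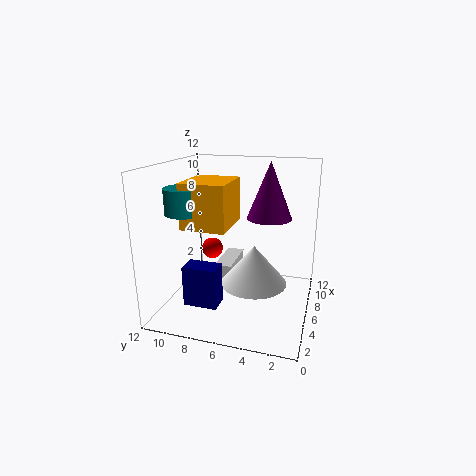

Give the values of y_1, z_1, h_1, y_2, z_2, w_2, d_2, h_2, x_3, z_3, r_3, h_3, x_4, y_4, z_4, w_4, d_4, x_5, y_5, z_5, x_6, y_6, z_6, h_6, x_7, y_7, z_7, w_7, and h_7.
y_1 = 4, z_1 = 7, h_1 = 5, y_2 = 6, z_2 = 2.5, w_2 = 1.5, d_2 = 2.5, h_2 = 3, x_3 = 3.5, z_3 = 8.5, r_3 = 1.5, h_3 = 2, x_4 = 2.5, y_4 = 6, z_4 = 7.5, w_4 = 4, d_4 = 3.5, x_5 = 9, y_5 = 9.5, z_5 = 3.5, x_6 = 3.5, y_6 = 4, z_6 = 3.5, h_6 = 3, x_7 = 5.5, y_7 = 6.5, z_7 = 2, w_7 = 4, h_7 = 1.5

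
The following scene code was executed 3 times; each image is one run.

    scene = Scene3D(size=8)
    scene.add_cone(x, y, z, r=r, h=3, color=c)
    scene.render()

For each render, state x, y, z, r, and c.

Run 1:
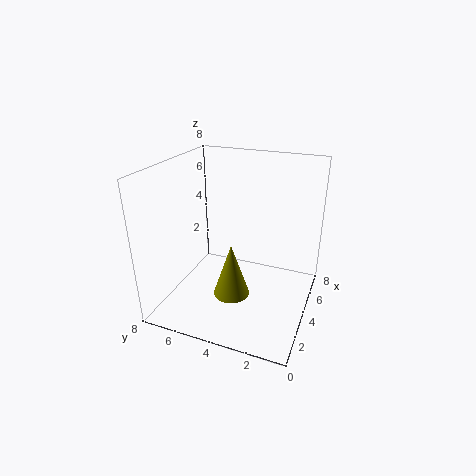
x = 3; y = 4; z = 1; r = 1; c = 'olive'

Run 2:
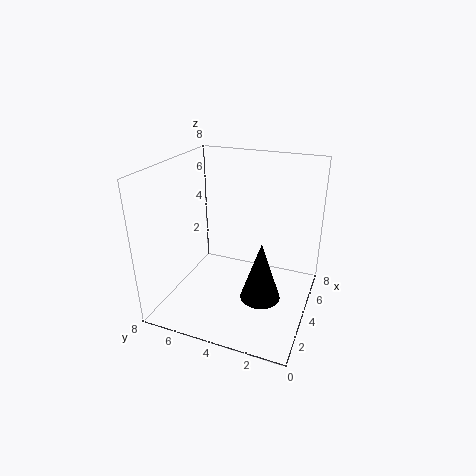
x = 2; y = 2; z = 2; r = 1; c = 'black'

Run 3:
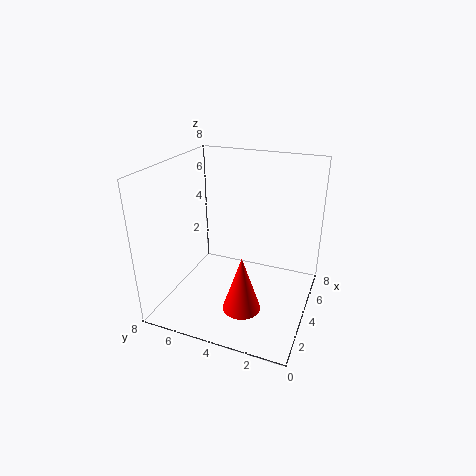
x = 2; y = 3; z = 1; r = 1; c = 'red'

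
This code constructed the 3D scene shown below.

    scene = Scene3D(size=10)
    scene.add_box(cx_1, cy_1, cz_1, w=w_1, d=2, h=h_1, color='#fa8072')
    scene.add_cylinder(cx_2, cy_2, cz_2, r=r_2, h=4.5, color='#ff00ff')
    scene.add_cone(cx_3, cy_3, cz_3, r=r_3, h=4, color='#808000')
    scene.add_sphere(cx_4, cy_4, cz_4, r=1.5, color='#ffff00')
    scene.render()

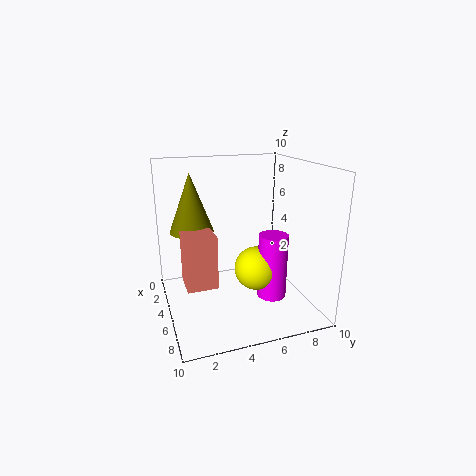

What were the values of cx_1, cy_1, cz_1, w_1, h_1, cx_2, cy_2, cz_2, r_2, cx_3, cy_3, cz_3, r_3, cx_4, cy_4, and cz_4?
cx_1 = 5; cy_1 = 1; cz_1 = 2.5; w_1 = 2; h_1 = 3.5; cx_2 = 6.5; cy_2 = 7; cz_2 = 1; r_2 = 1; cx_3 = 4; cy_3 = 2; cz_3 = 5.5; r_3 = 1.5; cx_4 = 6; cy_4 = 6; cz_4 = 3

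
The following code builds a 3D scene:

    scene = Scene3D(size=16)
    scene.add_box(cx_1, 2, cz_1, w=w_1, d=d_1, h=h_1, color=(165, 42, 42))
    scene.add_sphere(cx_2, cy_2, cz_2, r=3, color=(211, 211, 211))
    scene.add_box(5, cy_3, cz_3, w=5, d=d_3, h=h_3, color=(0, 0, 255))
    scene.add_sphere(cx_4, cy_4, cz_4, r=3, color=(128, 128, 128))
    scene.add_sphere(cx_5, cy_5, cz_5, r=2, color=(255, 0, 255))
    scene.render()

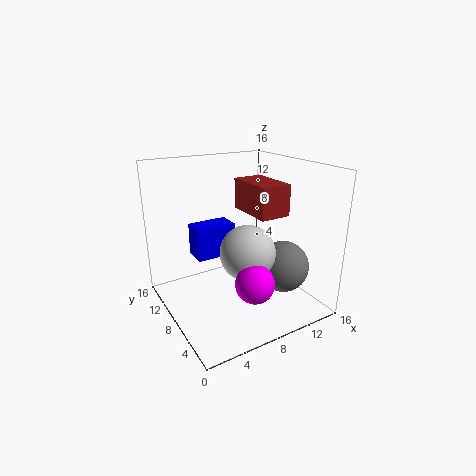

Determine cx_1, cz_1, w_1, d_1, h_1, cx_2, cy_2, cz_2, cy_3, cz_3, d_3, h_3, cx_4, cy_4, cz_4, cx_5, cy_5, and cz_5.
cx_1 = 7, cz_1 = 12, w_1 = 3, d_1 = 5, h_1 = 3, cx_2 = 8, cy_2 = 6, cz_2 = 7, cy_3 = 12, cz_3 = 4, d_3 = 3, h_3 = 4, cx_4 = 13, cy_4 = 6, cz_4 = 4, cx_5 = 7, cy_5 = 3, cz_5 = 5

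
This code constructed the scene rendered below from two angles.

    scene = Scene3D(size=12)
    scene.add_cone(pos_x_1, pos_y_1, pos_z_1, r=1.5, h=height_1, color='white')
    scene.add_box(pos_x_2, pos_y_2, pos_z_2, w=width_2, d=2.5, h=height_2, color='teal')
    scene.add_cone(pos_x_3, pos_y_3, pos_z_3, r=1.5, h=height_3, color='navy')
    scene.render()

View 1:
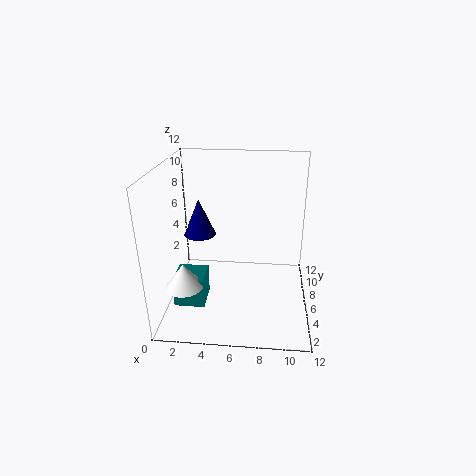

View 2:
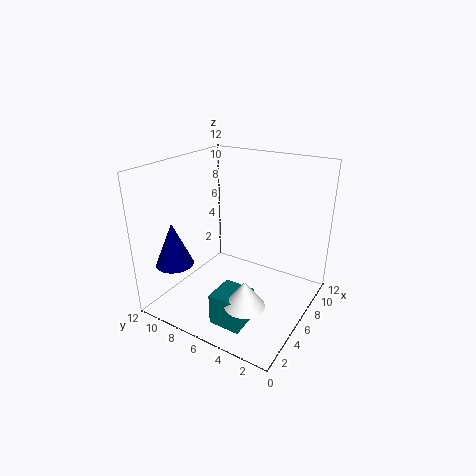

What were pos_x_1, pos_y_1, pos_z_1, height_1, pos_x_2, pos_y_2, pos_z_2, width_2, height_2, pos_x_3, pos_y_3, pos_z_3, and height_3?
pos_x_1 = 2
pos_y_1 = 3
pos_z_1 = 3
height_1 = 2
pos_x_2 = 1
pos_y_2 = 3
pos_z_2 = 1
width_2 = 2.5
height_2 = 2.5
pos_x_3 = 2
pos_y_3 = 9.5
pos_z_3 = 4.5
height_3 = 3.5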